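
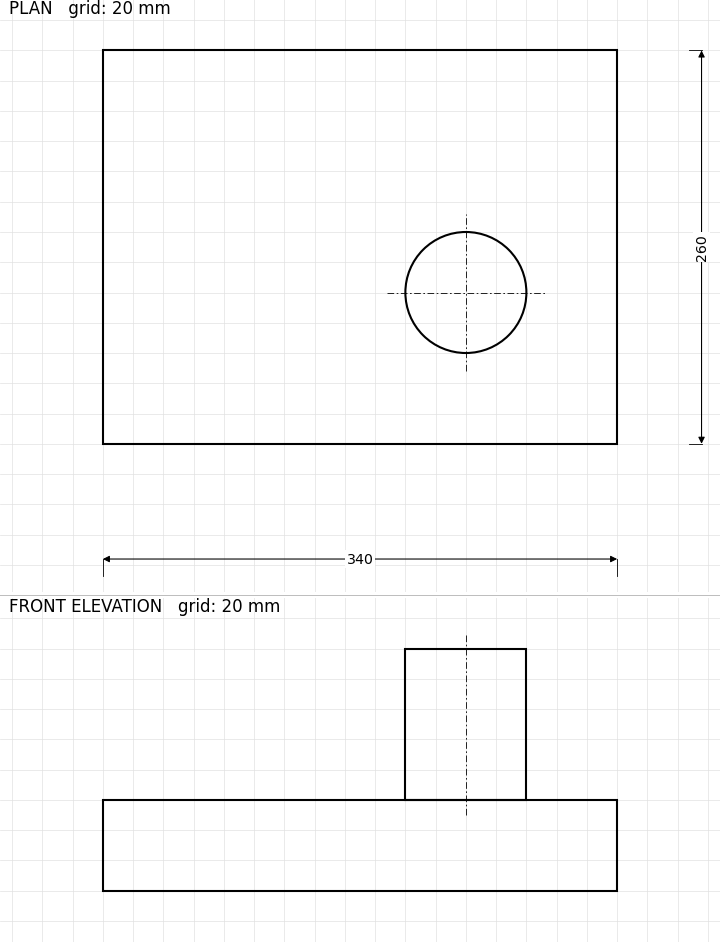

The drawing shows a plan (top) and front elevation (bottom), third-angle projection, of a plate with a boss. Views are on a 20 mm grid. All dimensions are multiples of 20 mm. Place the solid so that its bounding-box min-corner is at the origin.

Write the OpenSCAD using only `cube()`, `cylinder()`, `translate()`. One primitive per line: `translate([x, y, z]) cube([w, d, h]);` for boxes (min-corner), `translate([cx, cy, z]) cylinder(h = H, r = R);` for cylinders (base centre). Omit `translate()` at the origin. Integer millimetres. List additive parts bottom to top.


cube([340, 260, 60]);
translate([240, 100, 60]) cylinder(h = 100, r = 40);


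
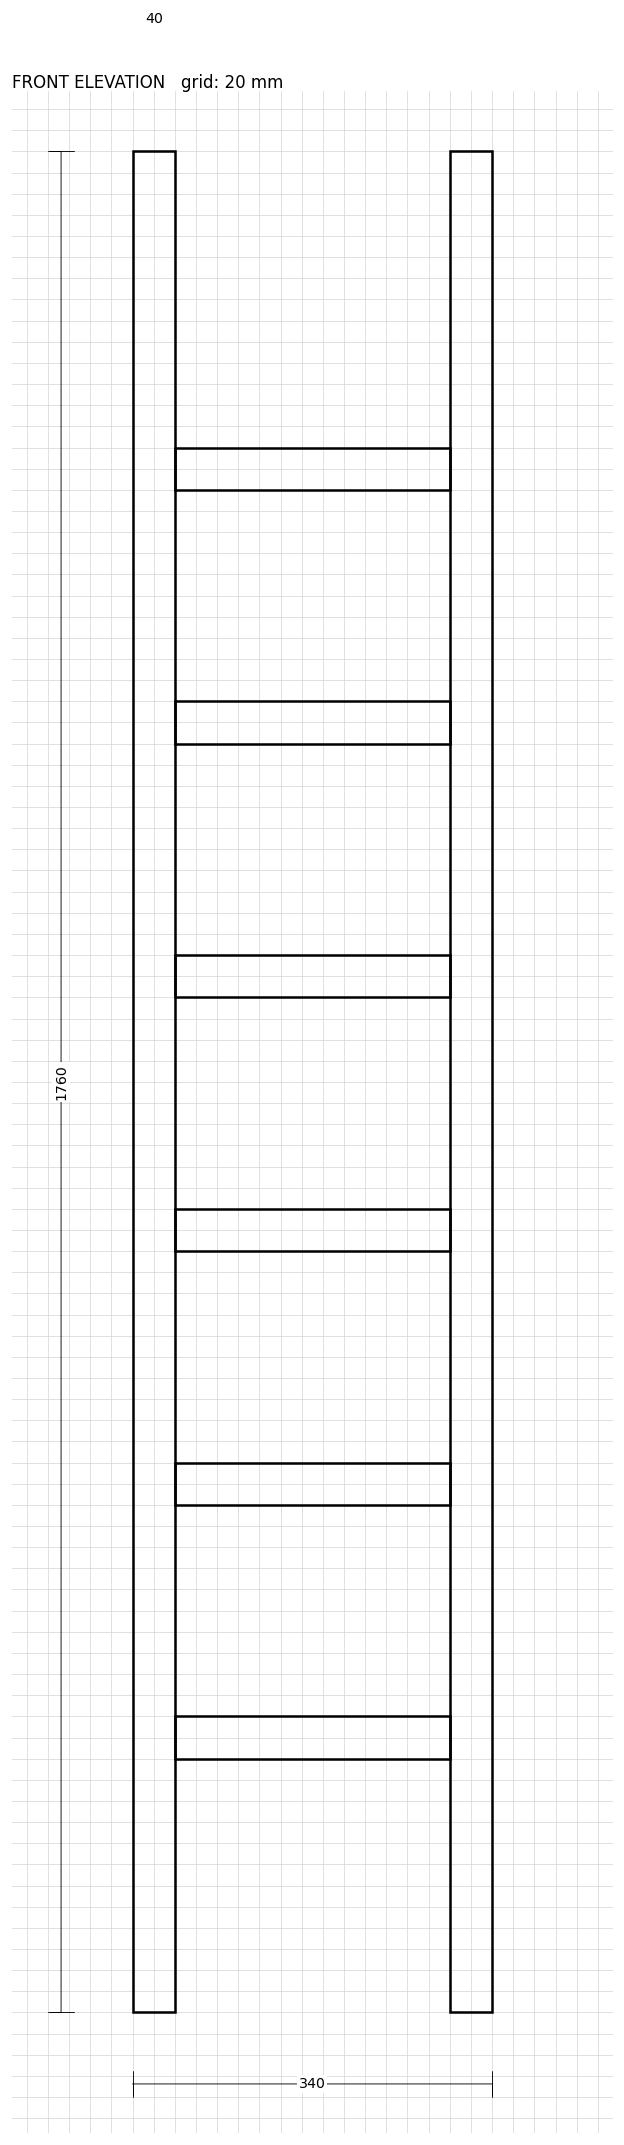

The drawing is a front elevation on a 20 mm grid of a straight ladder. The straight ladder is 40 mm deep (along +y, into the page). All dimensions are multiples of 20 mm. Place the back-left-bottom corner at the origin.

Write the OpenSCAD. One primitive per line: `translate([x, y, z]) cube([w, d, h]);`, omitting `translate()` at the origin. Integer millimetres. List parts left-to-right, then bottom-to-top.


cube([40, 40, 1760]);
translate([40, 0, 240]) cube([260, 40, 40]);
translate([40, 0, 480]) cube([260, 40, 40]);
translate([40, 0, 720]) cube([260, 40, 40]);
translate([40, 0, 960]) cube([260, 40, 40]);
translate([40, 0, 1200]) cube([260, 40, 40]);
translate([40, 0, 1440]) cube([260, 40, 40]);
translate([300, 0, 0]) cube([40, 40, 1760]);


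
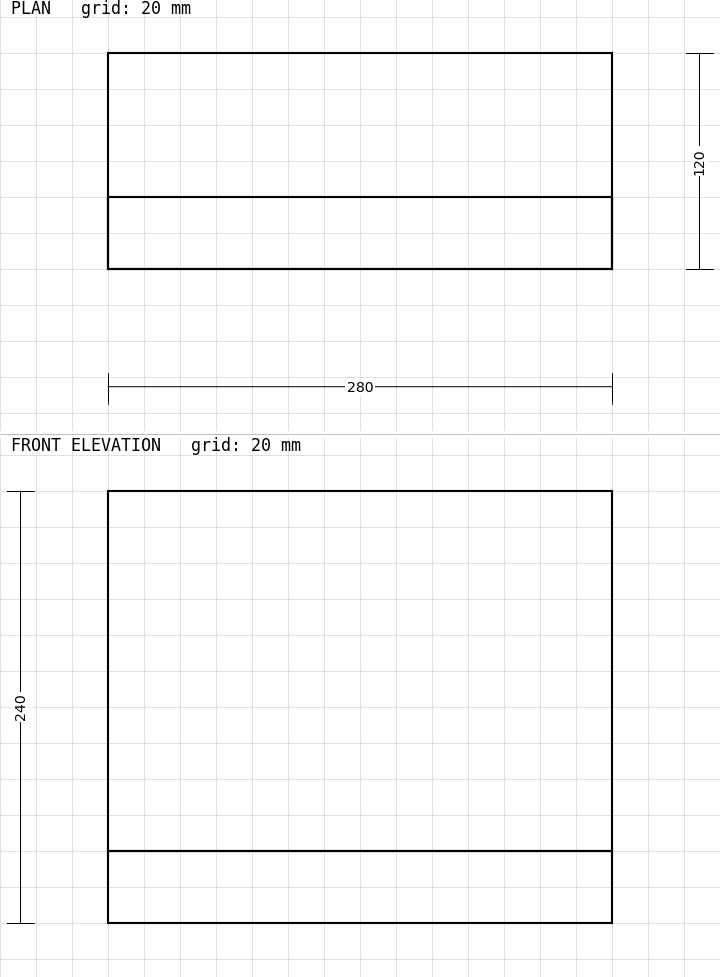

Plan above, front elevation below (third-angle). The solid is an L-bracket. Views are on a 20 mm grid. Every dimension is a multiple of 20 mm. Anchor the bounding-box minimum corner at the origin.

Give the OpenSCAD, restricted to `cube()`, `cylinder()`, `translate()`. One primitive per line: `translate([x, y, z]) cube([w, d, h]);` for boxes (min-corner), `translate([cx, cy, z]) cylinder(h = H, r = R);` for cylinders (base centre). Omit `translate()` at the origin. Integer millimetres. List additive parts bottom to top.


cube([280, 120, 40]);
translate([0, 0, 40]) cube([280, 40, 200]);


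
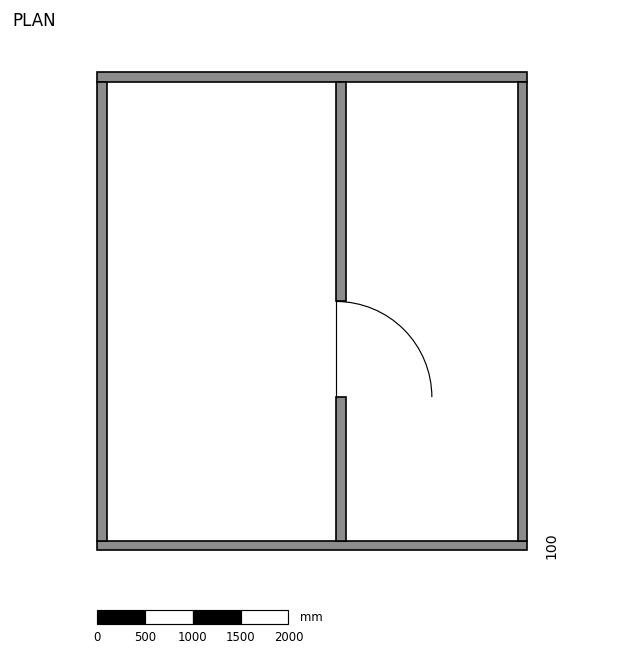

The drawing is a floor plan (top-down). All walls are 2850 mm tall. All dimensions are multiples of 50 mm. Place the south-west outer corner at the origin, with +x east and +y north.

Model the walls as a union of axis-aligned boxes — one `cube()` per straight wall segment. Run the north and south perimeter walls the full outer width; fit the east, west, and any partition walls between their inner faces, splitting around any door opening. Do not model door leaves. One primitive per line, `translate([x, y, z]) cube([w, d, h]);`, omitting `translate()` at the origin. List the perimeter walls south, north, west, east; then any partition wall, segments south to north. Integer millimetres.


cube([4500, 100, 2850]);
translate([0, 4900, 0]) cube([4500, 100, 2850]);
translate([0, 100, 0]) cube([100, 4800, 2850]);
translate([4400, 100, 0]) cube([100, 4800, 2850]);
translate([2500, 100, 0]) cube([100, 1500, 2850]);
translate([2500, 2600, 0]) cube([100, 2300, 2850]);


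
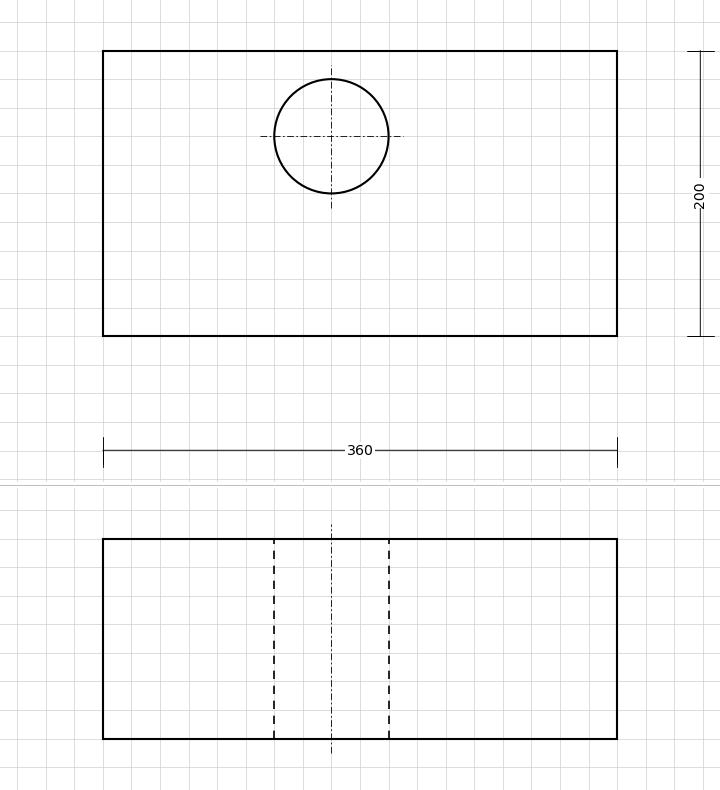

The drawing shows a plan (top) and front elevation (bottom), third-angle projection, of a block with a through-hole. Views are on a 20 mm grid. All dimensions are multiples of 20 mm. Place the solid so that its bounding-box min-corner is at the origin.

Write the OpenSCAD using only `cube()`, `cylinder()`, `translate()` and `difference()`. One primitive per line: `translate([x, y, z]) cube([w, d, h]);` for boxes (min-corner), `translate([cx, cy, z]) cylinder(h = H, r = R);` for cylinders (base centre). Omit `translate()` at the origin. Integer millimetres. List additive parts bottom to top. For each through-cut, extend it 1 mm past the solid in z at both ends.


difference() {
  cube([360, 200, 140]);
  translate([160, 140, -1]) cylinder(h = 142, r = 40);
}


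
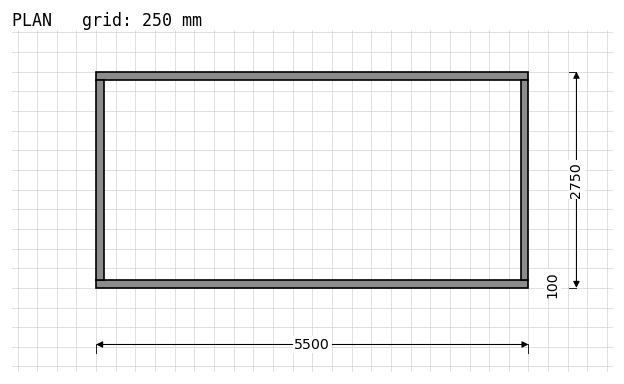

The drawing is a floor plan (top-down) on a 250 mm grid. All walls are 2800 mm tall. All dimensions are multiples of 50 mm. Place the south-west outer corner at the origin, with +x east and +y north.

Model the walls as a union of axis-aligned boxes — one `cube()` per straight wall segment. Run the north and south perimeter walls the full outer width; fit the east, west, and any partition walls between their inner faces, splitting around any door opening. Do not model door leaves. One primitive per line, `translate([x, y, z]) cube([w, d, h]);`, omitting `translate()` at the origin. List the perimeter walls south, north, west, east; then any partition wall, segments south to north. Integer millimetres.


cube([5500, 100, 2800]);
translate([0, 2650, 0]) cube([5500, 100, 2800]);
translate([0, 100, 0]) cube([100, 2550, 2800]);
translate([5400, 100, 0]) cube([100, 2550, 2800]);


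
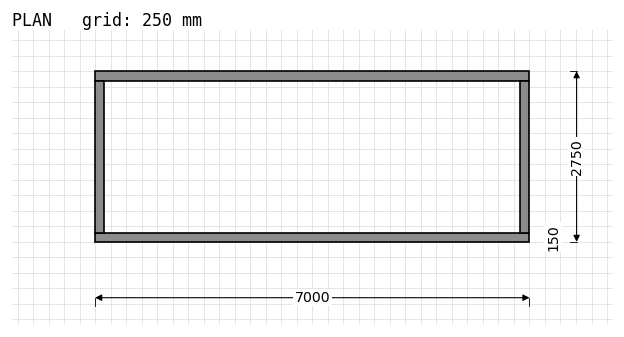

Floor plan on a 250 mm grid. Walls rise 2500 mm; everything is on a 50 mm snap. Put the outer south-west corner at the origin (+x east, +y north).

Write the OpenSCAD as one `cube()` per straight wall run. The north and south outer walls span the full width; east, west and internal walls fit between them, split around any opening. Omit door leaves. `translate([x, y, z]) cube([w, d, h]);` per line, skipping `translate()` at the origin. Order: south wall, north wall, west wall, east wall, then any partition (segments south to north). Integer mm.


cube([7000, 150, 2500]);
translate([0, 2600, 0]) cube([7000, 150, 2500]);
translate([0, 150, 0]) cube([150, 2450, 2500]);
translate([6850, 150, 0]) cube([150, 2450, 2500]);


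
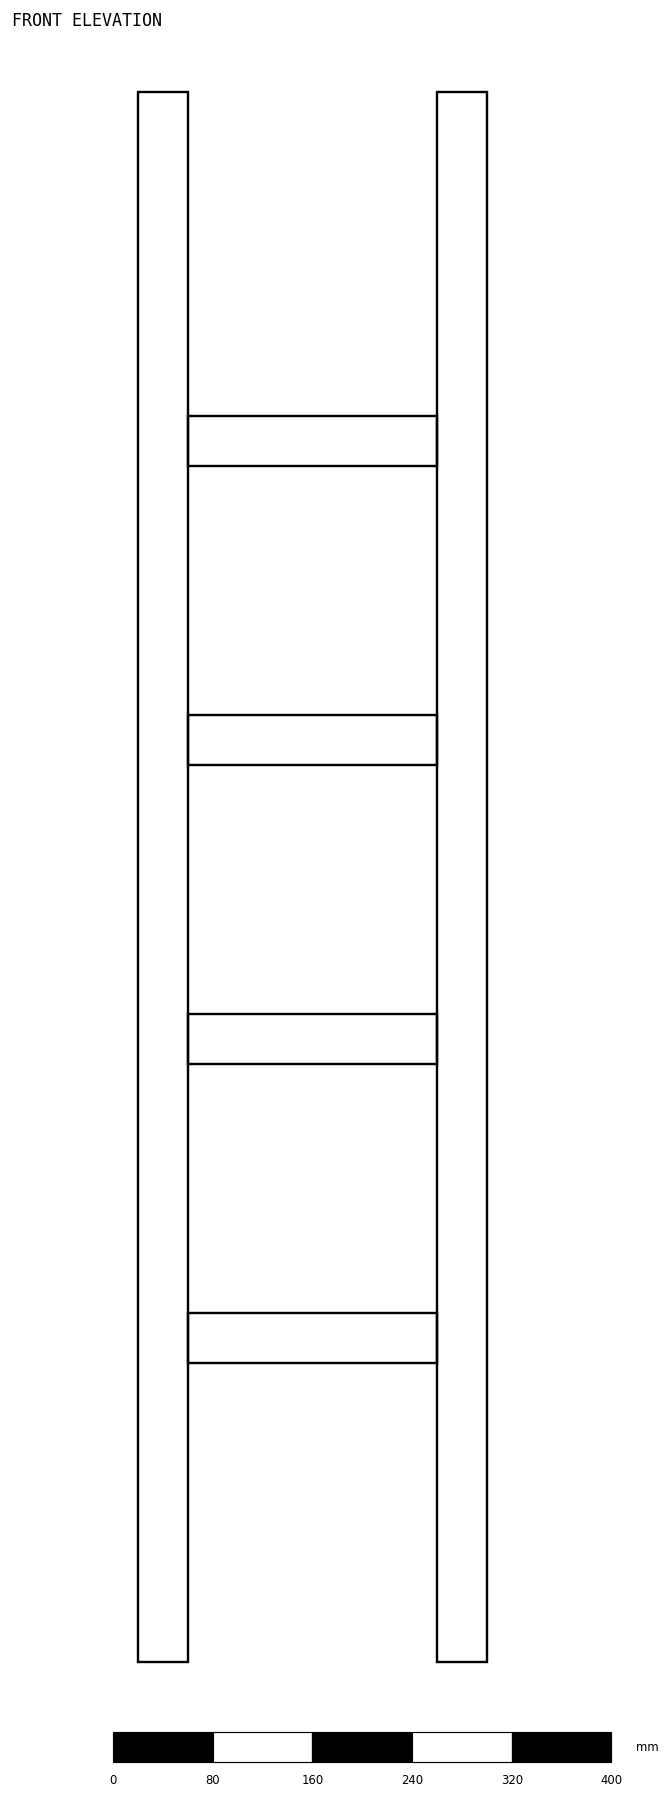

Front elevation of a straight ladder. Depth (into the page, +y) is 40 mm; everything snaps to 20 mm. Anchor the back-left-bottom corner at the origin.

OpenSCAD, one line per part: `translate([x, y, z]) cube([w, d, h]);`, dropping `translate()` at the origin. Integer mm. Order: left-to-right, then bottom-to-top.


cube([40, 40, 1260]);
translate([40, 0, 240]) cube([200, 40, 40]);
translate([40, 0, 480]) cube([200, 40, 40]);
translate([40, 0, 720]) cube([200, 40, 40]);
translate([40, 0, 960]) cube([200, 40, 40]);
translate([240, 0, 0]) cube([40, 40, 1260]);


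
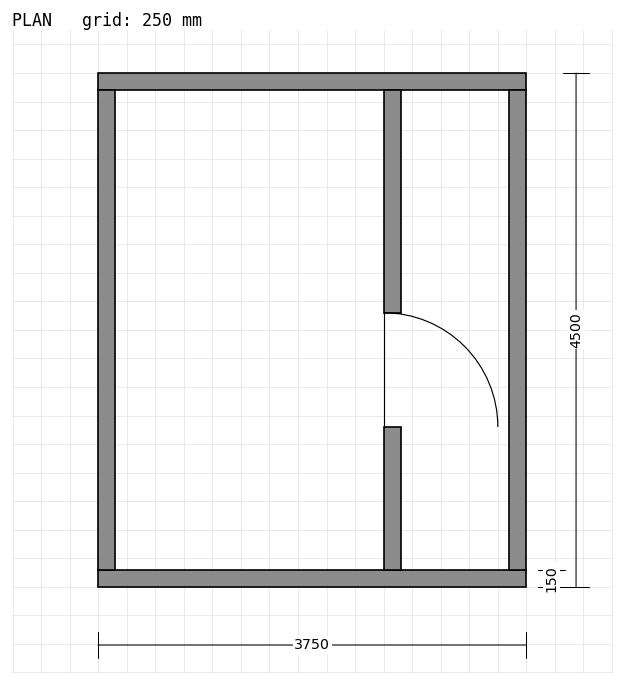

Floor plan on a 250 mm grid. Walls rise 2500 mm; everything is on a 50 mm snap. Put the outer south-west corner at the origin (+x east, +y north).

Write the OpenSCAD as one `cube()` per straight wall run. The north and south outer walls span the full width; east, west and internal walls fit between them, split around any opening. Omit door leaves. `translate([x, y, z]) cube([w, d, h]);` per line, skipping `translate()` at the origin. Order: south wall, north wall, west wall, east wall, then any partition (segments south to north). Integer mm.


cube([3750, 150, 2500]);
translate([0, 4350, 0]) cube([3750, 150, 2500]);
translate([0, 150, 0]) cube([150, 4200, 2500]);
translate([3600, 150, 0]) cube([150, 4200, 2500]);
translate([2500, 150, 0]) cube([150, 1250, 2500]);
translate([2500, 2400, 0]) cube([150, 1950, 2500]);


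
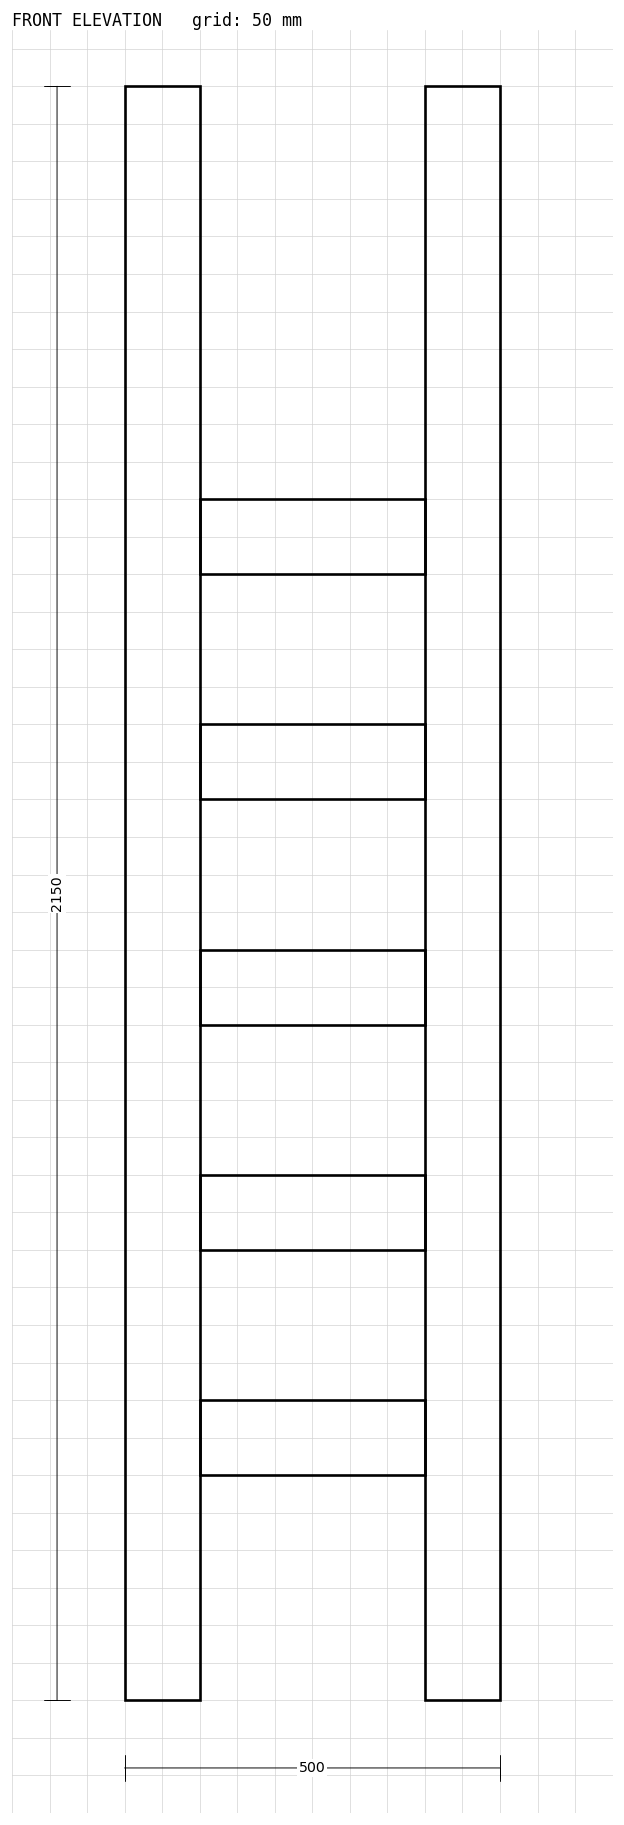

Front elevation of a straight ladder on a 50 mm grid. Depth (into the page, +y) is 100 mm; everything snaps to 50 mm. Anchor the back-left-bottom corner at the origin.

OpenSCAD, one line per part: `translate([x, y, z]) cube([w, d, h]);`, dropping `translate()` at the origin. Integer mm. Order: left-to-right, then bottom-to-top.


cube([100, 100, 2150]);
translate([100, 0, 300]) cube([300, 100, 100]);
translate([100, 0, 600]) cube([300, 100, 100]);
translate([100, 0, 900]) cube([300, 100, 100]);
translate([100, 0, 1200]) cube([300, 100, 100]);
translate([100, 0, 1500]) cube([300, 100, 100]);
translate([400, 0, 0]) cube([100, 100, 2150]);


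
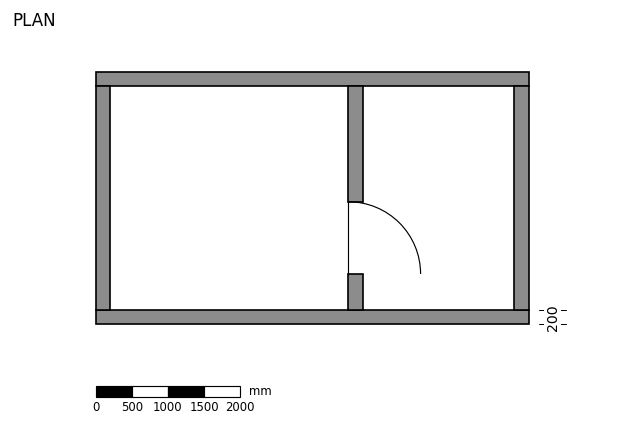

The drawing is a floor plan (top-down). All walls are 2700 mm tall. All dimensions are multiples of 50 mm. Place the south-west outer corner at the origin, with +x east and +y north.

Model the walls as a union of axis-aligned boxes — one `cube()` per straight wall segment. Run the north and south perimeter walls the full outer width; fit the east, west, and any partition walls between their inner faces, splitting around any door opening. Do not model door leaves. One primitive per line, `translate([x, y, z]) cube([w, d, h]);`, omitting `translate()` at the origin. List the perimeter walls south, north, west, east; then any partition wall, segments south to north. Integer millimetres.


cube([6000, 200, 2700]);
translate([0, 3300, 0]) cube([6000, 200, 2700]);
translate([0, 200, 0]) cube([200, 3100, 2700]);
translate([5800, 200, 0]) cube([200, 3100, 2700]);
translate([3500, 200, 0]) cube([200, 500, 2700]);
translate([3500, 1700, 0]) cube([200, 1600, 2700]);


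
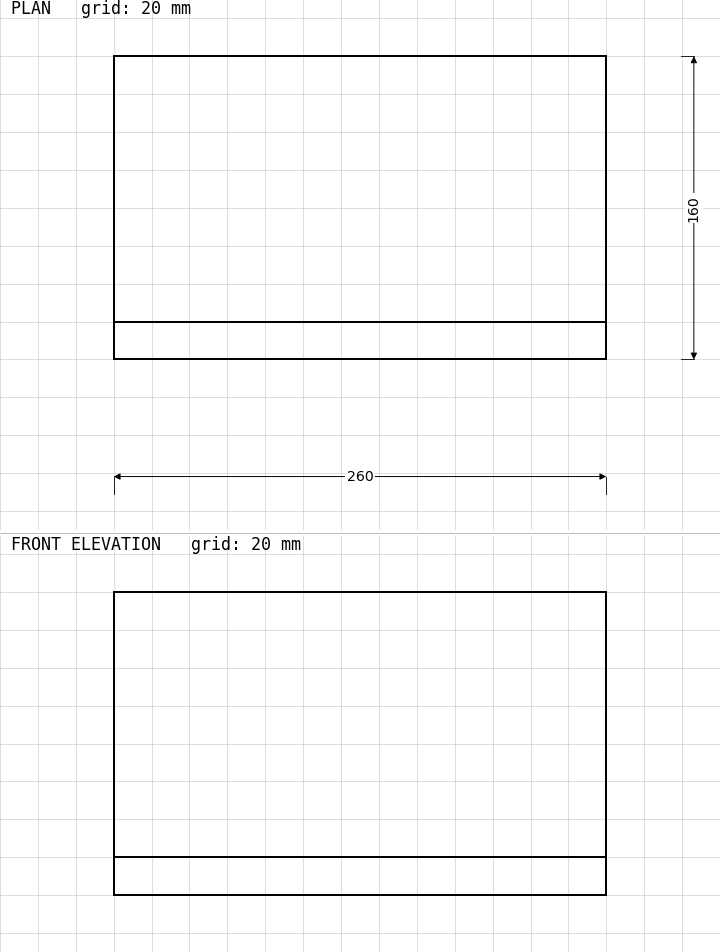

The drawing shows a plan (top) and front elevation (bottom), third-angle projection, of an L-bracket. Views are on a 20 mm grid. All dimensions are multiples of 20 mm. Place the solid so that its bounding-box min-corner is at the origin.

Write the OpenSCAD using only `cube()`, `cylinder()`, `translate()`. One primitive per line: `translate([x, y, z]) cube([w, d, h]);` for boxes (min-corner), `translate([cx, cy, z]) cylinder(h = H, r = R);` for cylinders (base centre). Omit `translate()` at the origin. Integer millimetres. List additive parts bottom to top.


cube([260, 160, 20]);
translate([0, 0, 20]) cube([260, 20, 140]);


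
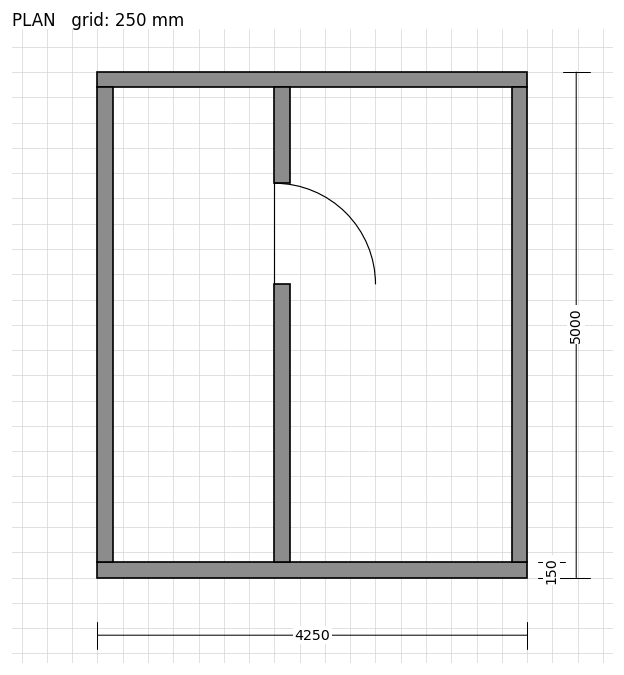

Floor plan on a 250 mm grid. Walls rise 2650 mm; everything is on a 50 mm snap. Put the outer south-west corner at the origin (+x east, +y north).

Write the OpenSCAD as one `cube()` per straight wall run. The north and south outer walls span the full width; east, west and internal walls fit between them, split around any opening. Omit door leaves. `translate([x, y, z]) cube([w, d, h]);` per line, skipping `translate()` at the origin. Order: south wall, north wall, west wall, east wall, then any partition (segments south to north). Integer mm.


cube([4250, 150, 2650]);
translate([0, 4850, 0]) cube([4250, 150, 2650]);
translate([0, 150, 0]) cube([150, 4700, 2650]);
translate([4100, 150, 0]) cube([150, 4700, 2650]);
translate([1750, 150, 0]) cube([150, 2750, 2650]);
translate([1750, 3900, 0]) cube([150, 950, 2650]);


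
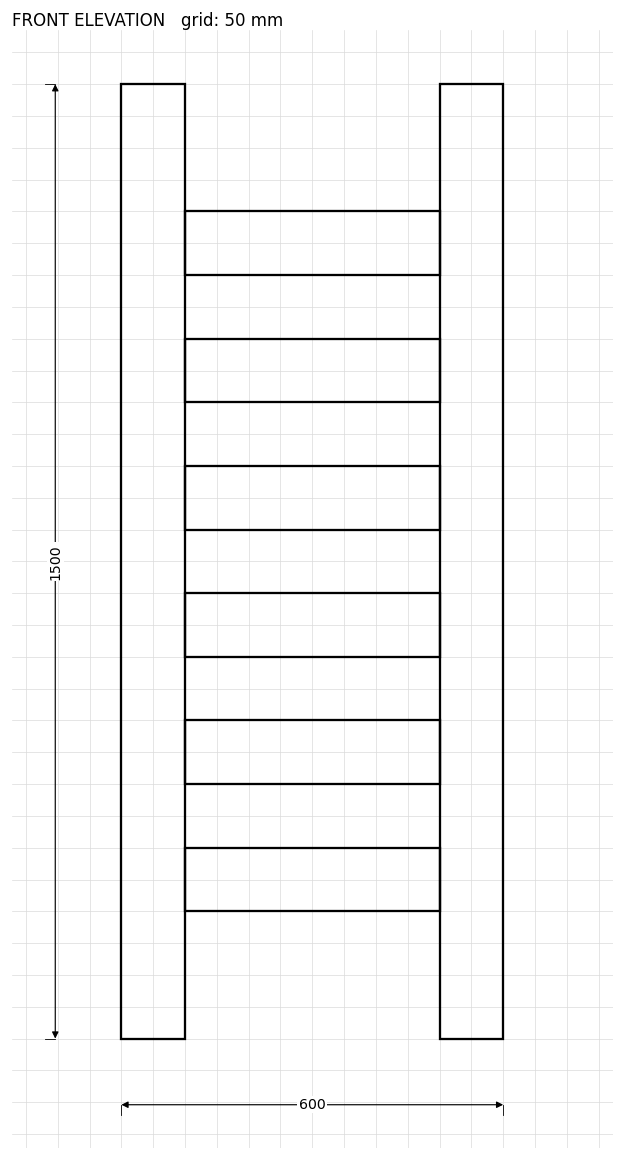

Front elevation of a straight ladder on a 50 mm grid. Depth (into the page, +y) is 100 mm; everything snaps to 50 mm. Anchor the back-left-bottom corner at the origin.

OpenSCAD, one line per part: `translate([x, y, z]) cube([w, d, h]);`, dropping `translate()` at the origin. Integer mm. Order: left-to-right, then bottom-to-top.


cube([100, 100, 1500]);
translate([100, 0, 200]) cube([400, 100, 100]);
translate([100, 0, 400]) cube([400, 100, 100]);
translate([100, 0, 600]) cube([400, 100, 100]);
translate([100, 0, 800]) cube([400, 100, 100]);
translate([100, 0, 1000]) cube([400, 100, 100]);
translate([100, 0, 1200]) cube([400, 100, 100]);
translate([500, 0, 0]) cube([100, 100, 1500]);


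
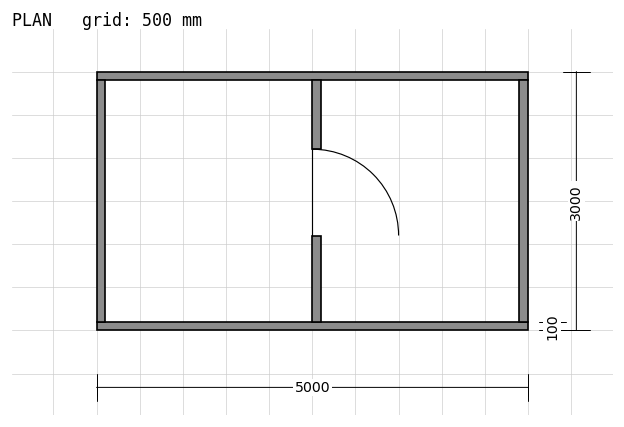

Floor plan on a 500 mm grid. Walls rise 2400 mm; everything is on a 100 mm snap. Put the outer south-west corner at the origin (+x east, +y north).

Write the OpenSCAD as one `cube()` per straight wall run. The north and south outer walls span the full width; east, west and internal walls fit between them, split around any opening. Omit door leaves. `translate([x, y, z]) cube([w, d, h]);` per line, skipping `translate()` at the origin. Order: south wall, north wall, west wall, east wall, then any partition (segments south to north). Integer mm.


cube([5000, 100, 2400]);
translate([0, 2900, 0]) cube([5000, 100, 2400]);
translate([0, 100, 0]) cube([100, 2800, 2400]);
translate([4900, 100, 0]) cube([100, 2800, 2400]);
translate([2500, 100, 0]) cube([100, 1000, 2400]);
translate([2500, 2100, 0]) cube([100, 800, 2400]);


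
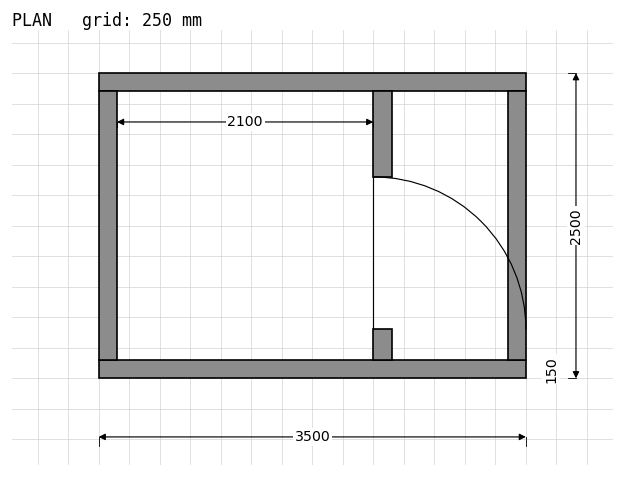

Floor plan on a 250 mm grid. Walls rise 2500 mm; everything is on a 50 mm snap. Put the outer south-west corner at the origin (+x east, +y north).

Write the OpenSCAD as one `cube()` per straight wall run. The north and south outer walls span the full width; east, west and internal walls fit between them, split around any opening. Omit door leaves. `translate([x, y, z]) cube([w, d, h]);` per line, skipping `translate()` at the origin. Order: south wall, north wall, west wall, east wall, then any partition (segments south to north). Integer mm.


cube([3500, 150, 2500]);
translate([0, 2350, 0]) cube([3500, 150, 2500]);
translate([0, 150, 0]) cube([150, 2200, 2500]);
translate([3350, 150, 0]) cube([150, 2200, 2500]);
translate([2250, 150, 0]) cube([150, 250, 2500]);
translate([2250, 1650, 0]) cube([150, 700, 2500]);


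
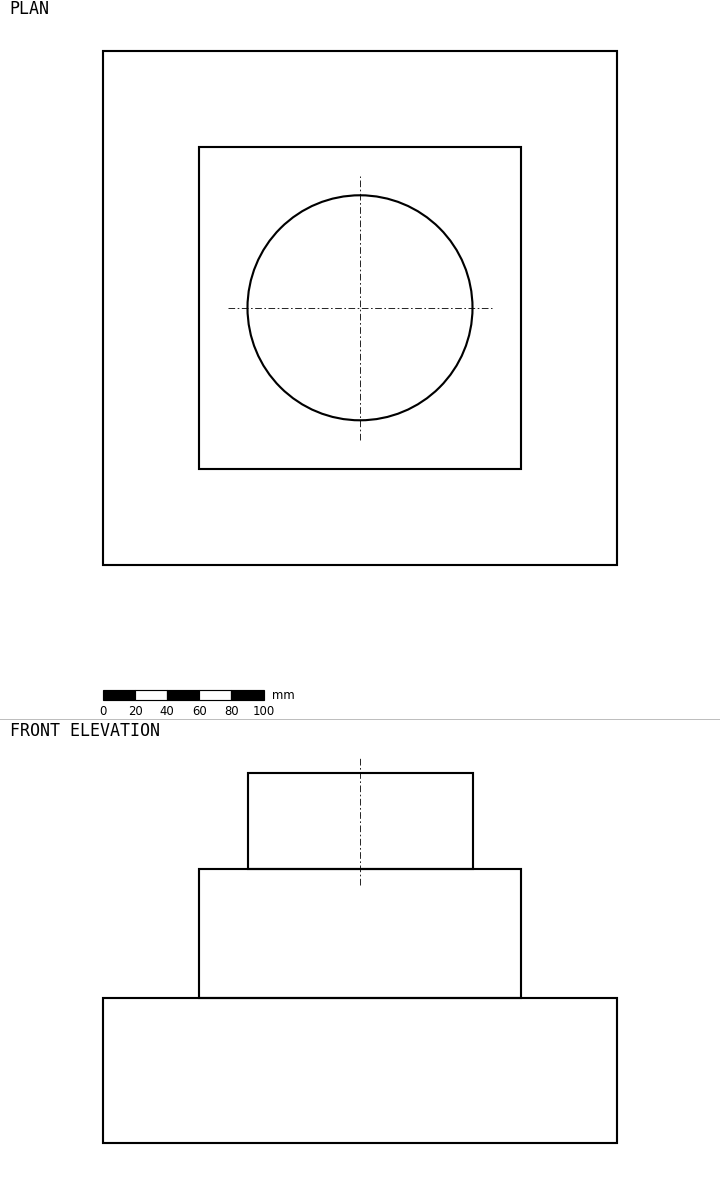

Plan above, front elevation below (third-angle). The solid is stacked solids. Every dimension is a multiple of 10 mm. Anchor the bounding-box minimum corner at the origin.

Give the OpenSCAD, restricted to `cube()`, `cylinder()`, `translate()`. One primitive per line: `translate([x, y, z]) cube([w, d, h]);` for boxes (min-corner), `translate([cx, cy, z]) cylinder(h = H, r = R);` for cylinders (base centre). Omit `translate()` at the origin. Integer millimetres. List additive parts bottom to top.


cube([320, 320, 90]);
translate([60, 60, 90]) cube([200, 200, 80]);
translate([160, 160, 170]) cylinder(h = 60, r = 70);


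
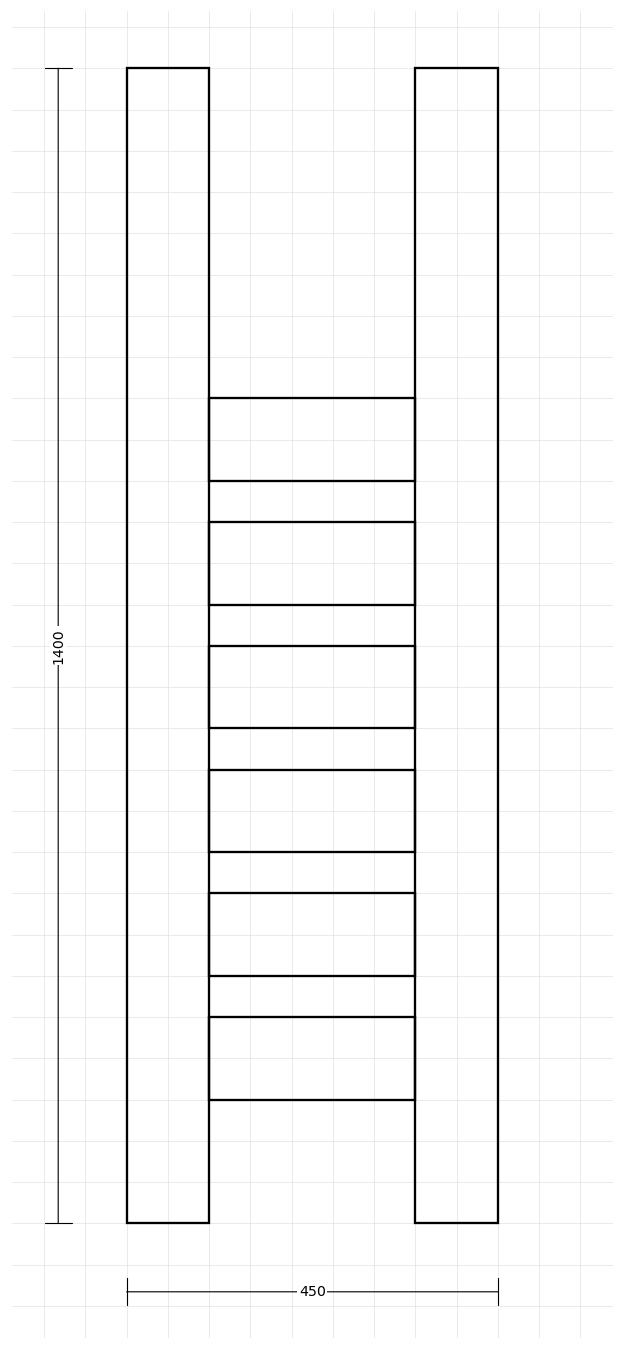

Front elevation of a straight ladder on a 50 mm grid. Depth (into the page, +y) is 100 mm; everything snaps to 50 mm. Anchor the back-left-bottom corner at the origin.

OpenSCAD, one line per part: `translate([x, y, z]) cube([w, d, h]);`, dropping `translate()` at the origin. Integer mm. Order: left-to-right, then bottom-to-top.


cube([100, 100, 1400]);
translate([100, 0, 150]) cube([250, 100, 100]);
translate([100, 0, 300]) cube([250, 100, 100]);
translate([100, 0, 450]) cube([250, 100, 100]);
translate([100, 0, 600]) cube([250, 100, 100]);
translate([100, 0, 750]) cube([250, 100, 100]);
translate([100, 0, 900]) cube([250, 100, 100]);
translate([350, 0, 0]) cube([100, 100, 1400]);


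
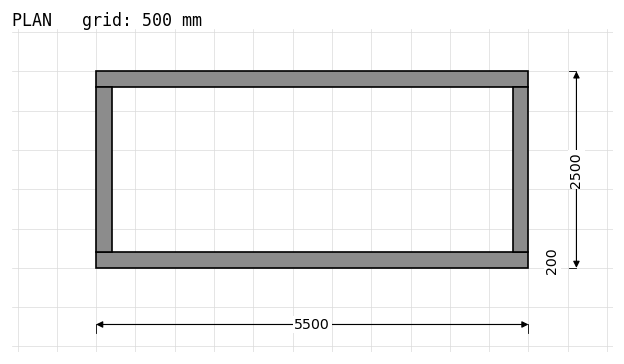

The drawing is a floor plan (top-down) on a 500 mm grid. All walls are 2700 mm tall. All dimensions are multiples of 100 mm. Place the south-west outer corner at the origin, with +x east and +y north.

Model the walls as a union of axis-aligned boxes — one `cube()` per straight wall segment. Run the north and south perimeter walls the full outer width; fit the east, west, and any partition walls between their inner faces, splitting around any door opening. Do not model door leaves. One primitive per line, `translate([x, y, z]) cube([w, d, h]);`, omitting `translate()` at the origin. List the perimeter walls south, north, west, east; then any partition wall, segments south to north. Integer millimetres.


cube([5500, 200, 2700]);
translate([0, 2300, 0]) cube([5500, 200, 2700]);
translate([0, 200, 0]) cube([200, 2100, 2700]);
translate([5300, 200, 0]) cube([200, 2100, 2700]);


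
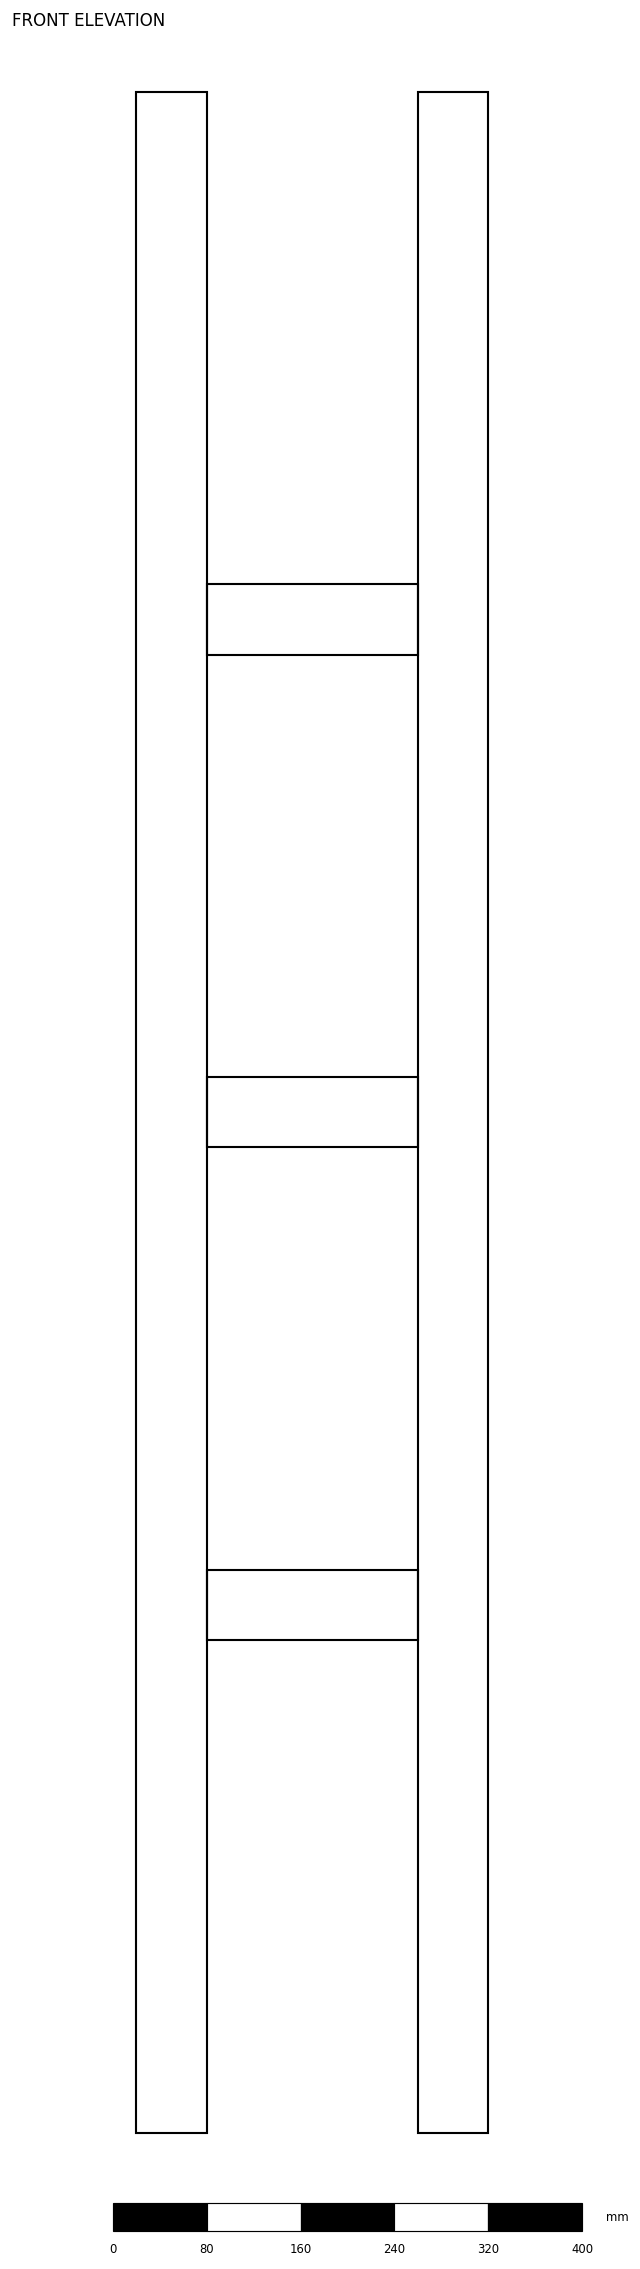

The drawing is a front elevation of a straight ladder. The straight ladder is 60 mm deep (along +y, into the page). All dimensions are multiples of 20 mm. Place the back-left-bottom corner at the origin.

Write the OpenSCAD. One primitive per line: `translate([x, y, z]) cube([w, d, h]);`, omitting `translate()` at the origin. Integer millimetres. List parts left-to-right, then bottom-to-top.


cube([60, 60, 1740]);
translate([60, 0, 420]) cube([180, 60, 60]);
translate([60, 0, 840]) cube([180, 60, 60]);
translate([60, 0, 1260]) cube([180, 60, 60]);
translate([240, 0, 0]) cube([60, 60, 1740]);


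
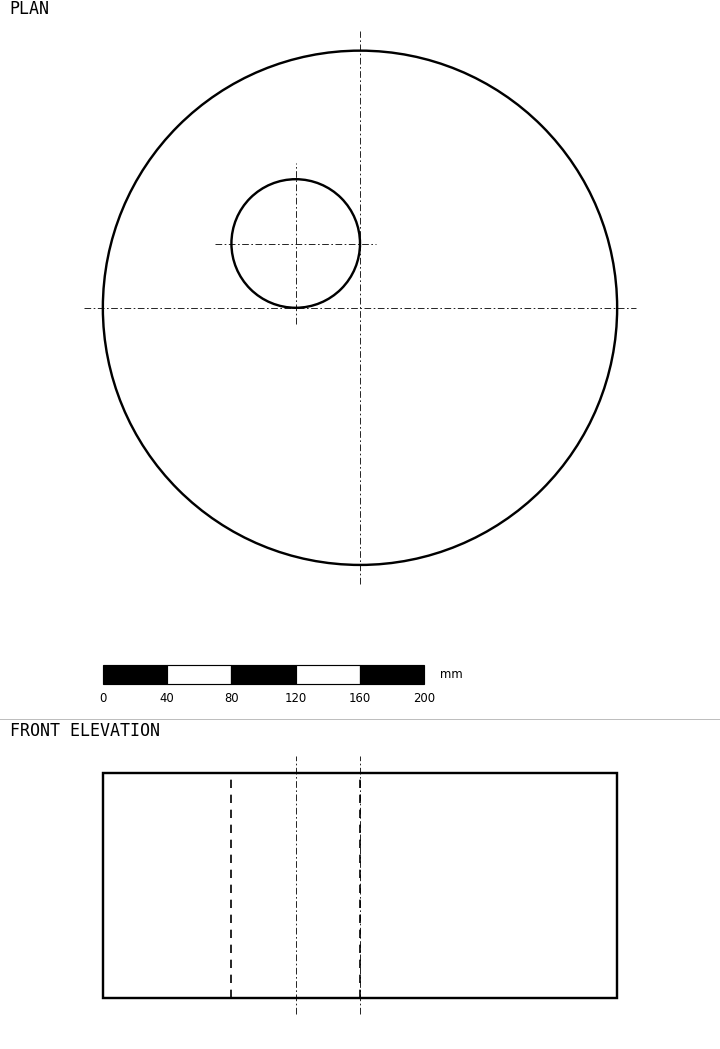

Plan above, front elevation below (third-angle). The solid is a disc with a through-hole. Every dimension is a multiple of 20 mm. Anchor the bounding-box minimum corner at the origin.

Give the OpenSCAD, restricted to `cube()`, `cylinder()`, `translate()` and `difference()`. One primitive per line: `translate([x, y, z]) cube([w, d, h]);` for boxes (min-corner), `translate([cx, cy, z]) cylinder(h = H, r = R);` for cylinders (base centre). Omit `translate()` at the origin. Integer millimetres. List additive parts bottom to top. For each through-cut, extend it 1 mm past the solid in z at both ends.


difference() {
  translate([160, 160, 0]) cylinder(h = 140, r = 160);
  translate([120, 200, -1]) cylinder(h = 142, r = 40);
}


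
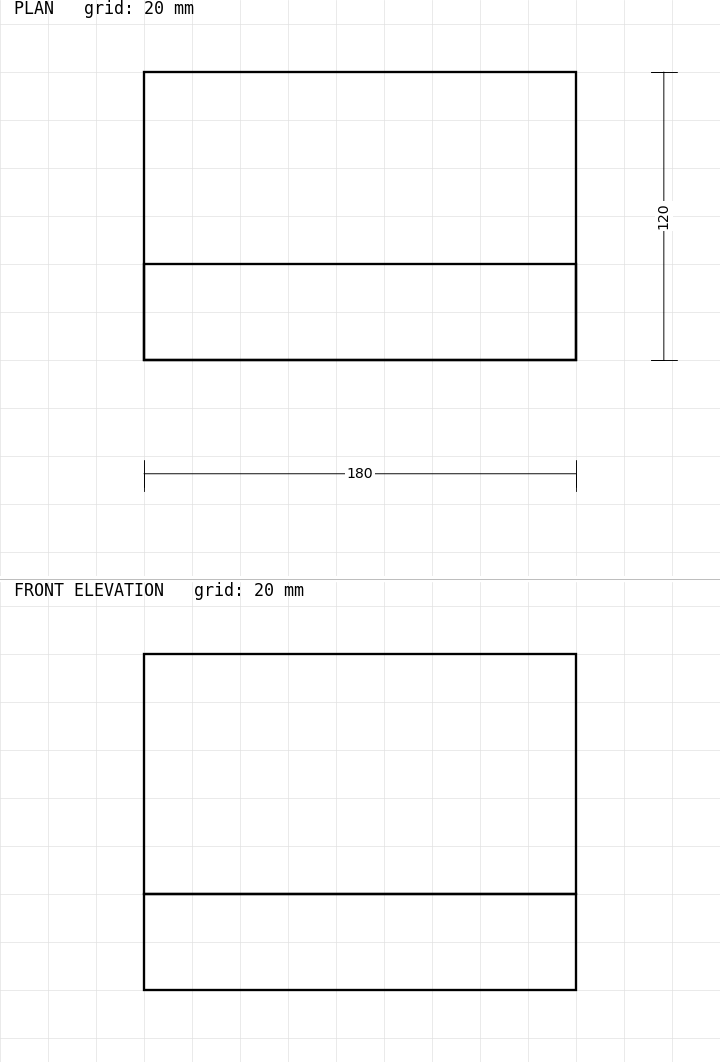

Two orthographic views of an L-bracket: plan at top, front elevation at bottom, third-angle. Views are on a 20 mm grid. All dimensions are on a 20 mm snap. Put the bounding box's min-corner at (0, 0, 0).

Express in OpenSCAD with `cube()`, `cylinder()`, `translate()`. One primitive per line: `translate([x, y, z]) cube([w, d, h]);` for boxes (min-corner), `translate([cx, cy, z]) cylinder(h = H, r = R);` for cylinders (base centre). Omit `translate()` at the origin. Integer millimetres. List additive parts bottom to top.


cube([180, 120, 40]);
translate([0, 0, 40]) cube([180, 40, 100]);


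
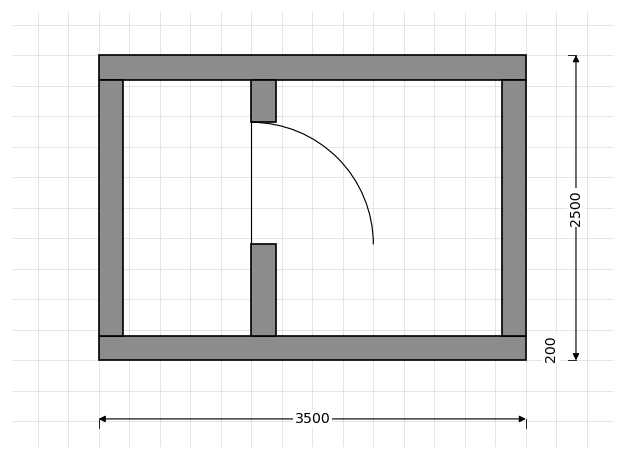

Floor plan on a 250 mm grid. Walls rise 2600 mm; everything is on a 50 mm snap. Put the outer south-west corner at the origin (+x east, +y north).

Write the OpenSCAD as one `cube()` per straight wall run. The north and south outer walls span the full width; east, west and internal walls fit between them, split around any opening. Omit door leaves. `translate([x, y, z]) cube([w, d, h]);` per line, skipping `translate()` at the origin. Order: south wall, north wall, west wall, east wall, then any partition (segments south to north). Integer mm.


cube([3500, 200, 2600]);
translate([0, 2300, 0]) cube([3500, 200, 2600]);
translate([0, 200, 0]) cube([200, 2100, 2600]);
translate([3300, 200, 0]) cube([200, 2100, 2600]);
translate([1250, 200, 0]) cube([200, 750, 2600]);
translate([1250, 1950, 0]) cube([200, 350, 2600]);


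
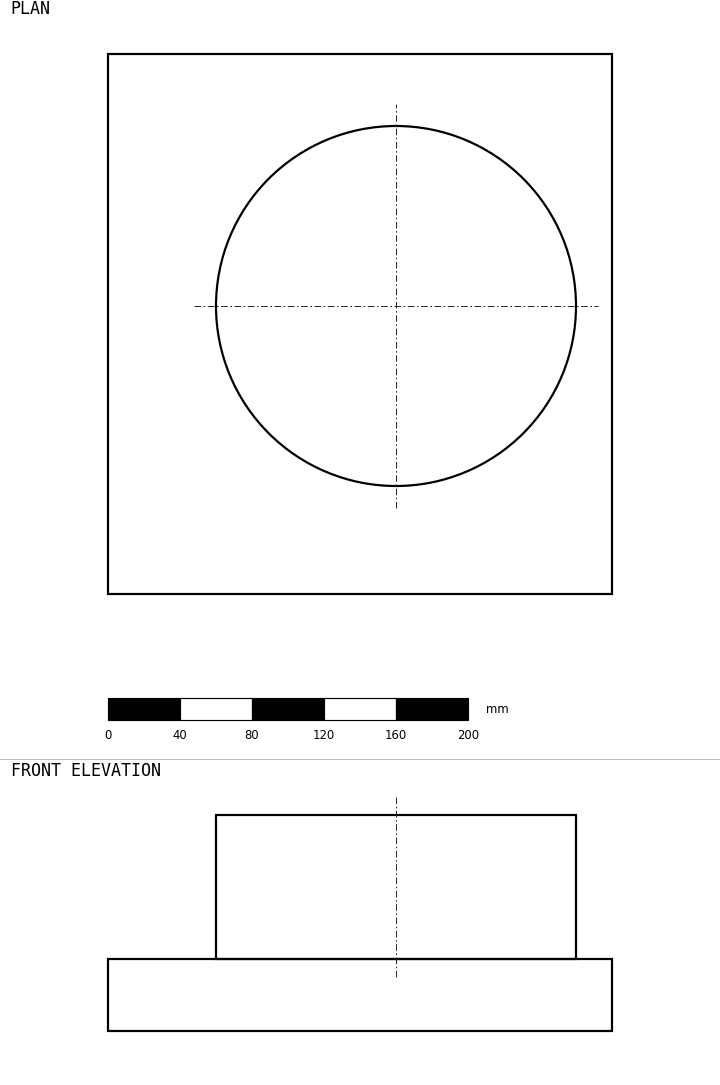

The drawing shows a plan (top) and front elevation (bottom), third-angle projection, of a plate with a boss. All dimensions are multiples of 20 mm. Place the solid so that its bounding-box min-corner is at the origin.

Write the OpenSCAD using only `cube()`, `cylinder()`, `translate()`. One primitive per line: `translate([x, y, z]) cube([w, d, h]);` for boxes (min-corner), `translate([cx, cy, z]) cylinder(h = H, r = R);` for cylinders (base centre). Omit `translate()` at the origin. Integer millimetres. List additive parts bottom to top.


cube([280, 300, 40]);
translate([160, 160, 40]) cylinder(h = 80, r = 100);


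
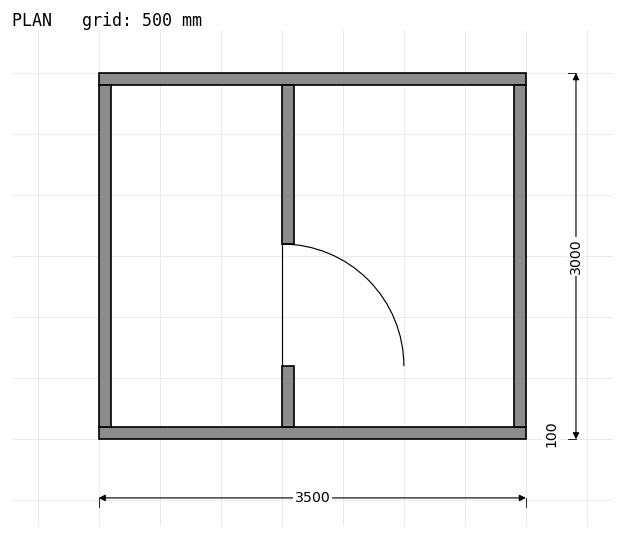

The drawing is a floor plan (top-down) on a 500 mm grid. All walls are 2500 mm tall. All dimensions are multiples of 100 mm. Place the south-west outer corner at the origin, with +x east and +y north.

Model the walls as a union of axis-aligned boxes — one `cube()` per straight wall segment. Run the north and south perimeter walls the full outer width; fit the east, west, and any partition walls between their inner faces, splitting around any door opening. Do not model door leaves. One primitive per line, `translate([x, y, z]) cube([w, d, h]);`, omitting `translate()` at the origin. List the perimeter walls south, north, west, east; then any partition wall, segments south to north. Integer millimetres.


cube([3500, 100, 2500]);
translate([0, 2900, 0]) cube([3500, 100, 2500]);
translate([0, 100, 0]) cube([100, 2800, 2500]);
translate([3400, 100, 0]) cube([100, 2800, 2500]);
translate([1500, 100, 0]) cube([100, 500, 2500]);
translate([1500, 1600, 0]) cube([100, 1300, 2500]);


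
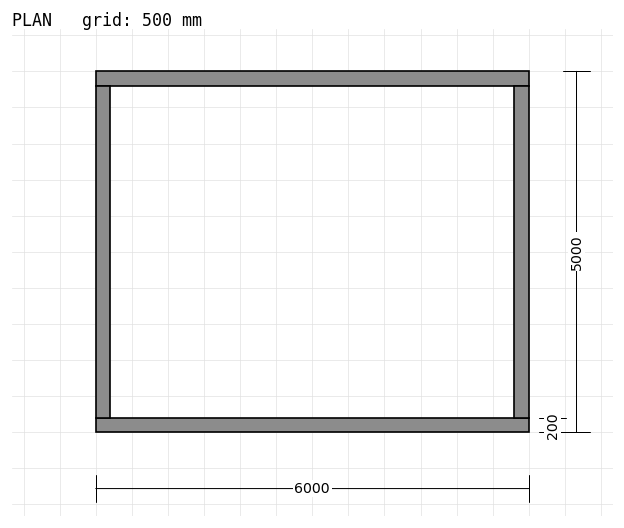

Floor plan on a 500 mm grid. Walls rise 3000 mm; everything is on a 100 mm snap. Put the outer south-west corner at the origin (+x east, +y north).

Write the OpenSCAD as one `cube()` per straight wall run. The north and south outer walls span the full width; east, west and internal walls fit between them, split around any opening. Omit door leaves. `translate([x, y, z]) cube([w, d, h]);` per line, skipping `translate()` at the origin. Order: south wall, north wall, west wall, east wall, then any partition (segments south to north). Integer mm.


cube([6000, 200, 3000]);
translate([0, 4800, 0]) cube([6000, 200, 3000]);
translate([0, 200, 0]) cube([200, 4600, 3000]);
translate([5800, 200, 0]) cube([200, 4600, 3000]);


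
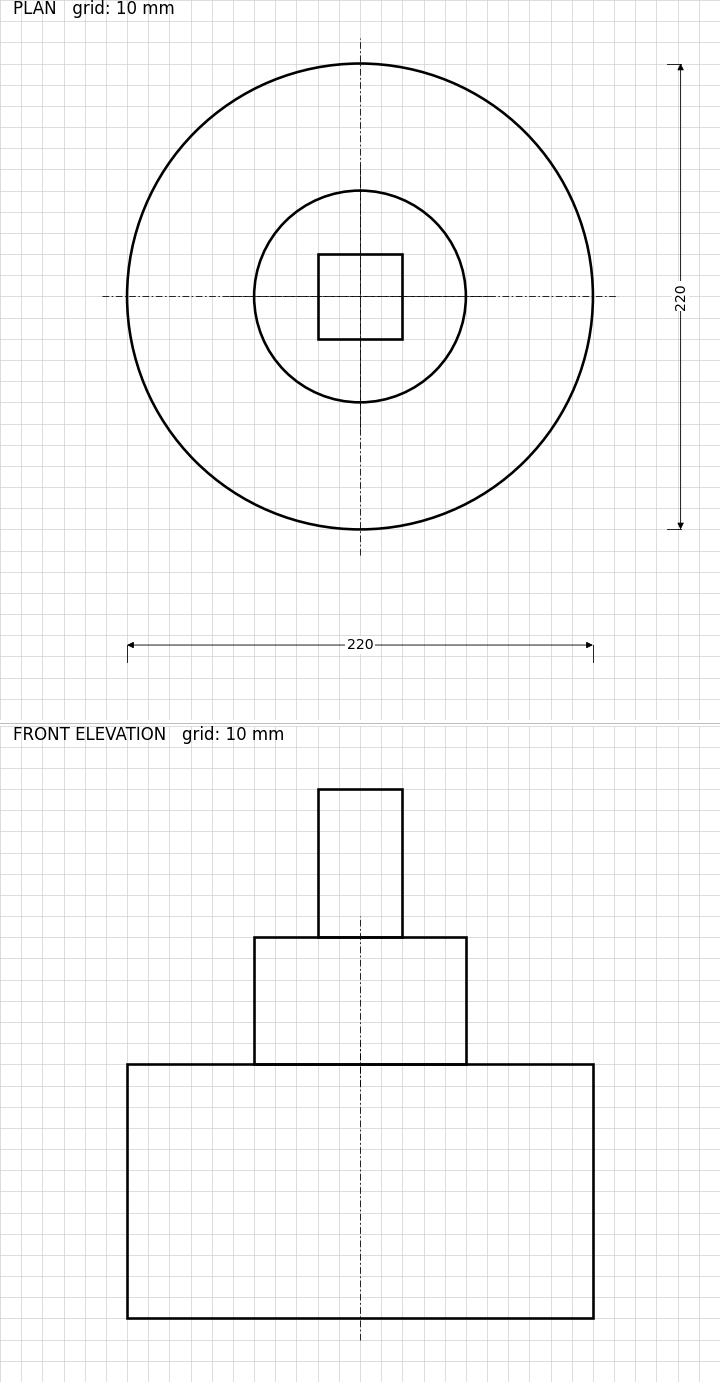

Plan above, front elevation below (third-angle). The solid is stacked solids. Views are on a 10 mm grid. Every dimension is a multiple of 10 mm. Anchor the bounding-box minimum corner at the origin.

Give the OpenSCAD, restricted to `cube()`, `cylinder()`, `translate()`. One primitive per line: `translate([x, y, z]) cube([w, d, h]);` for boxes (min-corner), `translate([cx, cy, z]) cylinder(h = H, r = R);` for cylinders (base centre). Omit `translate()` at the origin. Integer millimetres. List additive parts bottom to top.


translate([110, 110, 0]) cylinder(h = 120, r = 110);
translate([110, 110, 120]) cylinder(h = 60, r = 50);
translate([90, 90, 180]) cube([40, 40, 70]);


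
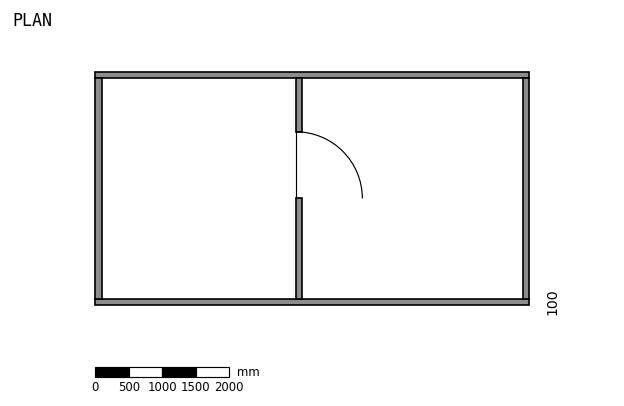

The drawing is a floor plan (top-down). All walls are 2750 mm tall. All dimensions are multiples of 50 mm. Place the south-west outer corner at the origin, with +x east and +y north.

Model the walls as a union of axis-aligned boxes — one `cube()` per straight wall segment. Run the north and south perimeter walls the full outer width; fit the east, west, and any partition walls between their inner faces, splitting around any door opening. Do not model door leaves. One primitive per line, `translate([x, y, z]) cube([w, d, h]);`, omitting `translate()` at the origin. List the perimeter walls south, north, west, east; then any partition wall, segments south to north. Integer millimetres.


cube([6500, 100, 2750]);
translate([0, 3400, 0]) cube([6500, 100, 2750]);
translate([0, 100, 0]) cube([100, 3300, 2750]);
translate([6400, 100, 0]) cube([100, 3300, 2750]);
translate([3000, 100, 0]) cube([100, 1500, 2750]);
translate([3000, 2600, 0]) cube([100, 800, 2750]);


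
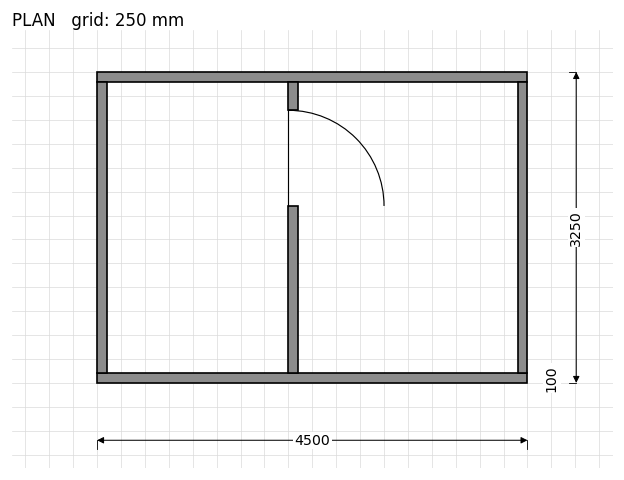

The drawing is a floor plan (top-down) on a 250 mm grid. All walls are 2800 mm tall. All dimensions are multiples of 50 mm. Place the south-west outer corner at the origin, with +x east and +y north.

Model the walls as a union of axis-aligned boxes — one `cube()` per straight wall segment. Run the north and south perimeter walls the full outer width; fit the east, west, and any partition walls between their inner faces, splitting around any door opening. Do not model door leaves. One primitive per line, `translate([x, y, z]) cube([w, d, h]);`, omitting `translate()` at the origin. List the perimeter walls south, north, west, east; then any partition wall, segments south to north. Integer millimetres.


cube([4500, 100, 2800]);
translate([0, 3150, 0]) cube([4500, 100, 2800]);
translate([0, 100, 0]) cube([100, 3050, 2800]);
translate([4400, 100, 0]) cube([100, 3050, 2800]);
translate([2000, 100, 0]) cube([100, 1750, 2800]);
translate([2000, 2850, 0]) cube([100, 300, 2800]);


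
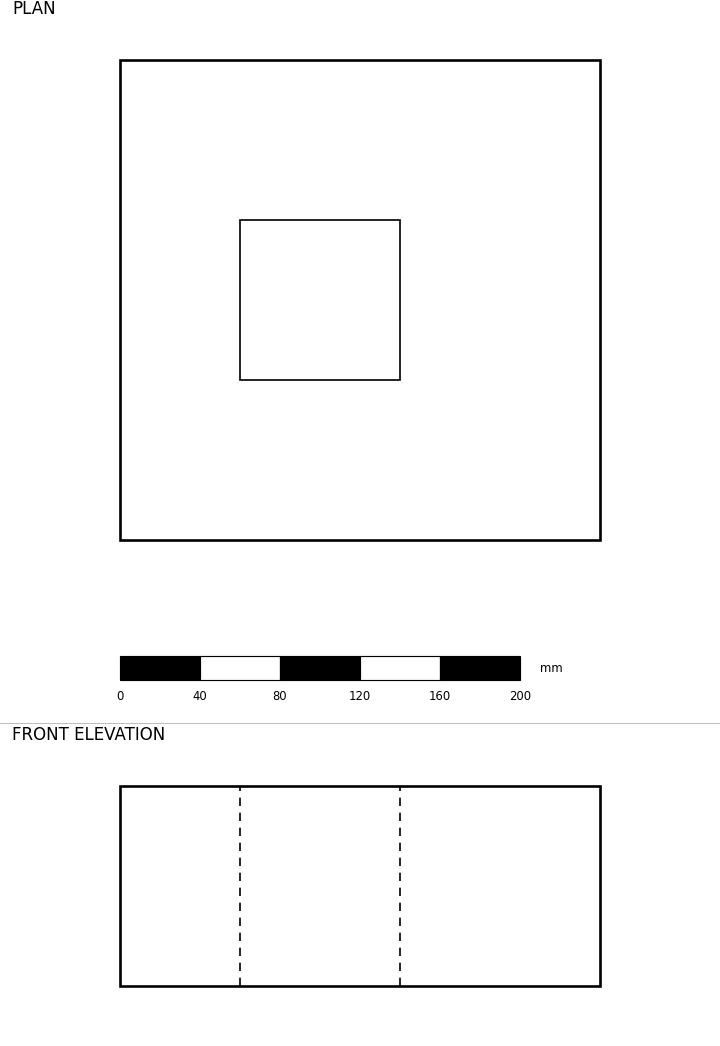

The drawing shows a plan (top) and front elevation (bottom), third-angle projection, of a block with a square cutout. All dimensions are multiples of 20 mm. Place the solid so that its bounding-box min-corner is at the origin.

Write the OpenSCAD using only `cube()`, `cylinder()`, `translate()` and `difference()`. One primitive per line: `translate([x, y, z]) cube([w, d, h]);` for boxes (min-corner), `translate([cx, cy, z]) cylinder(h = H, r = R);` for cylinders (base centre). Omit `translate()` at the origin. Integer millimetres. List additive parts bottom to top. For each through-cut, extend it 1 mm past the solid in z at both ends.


difference() {
  cube([240, 240, 100]);
  translate([60, 80, -1]) cube([80, 80, 102]);
}


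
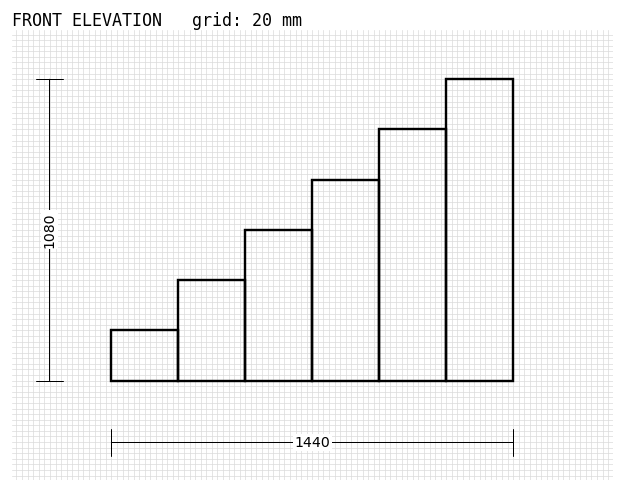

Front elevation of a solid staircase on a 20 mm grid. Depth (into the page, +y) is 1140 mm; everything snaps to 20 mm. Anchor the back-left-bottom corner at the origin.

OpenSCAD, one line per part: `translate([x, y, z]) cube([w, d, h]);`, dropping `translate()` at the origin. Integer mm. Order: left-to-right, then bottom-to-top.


cube([240, 1140, 180]);
translate([240, 0, 0]) cube([240, 1140, 360]);
translate([480, 0, 0]) cube([240, 1140, 540]);
translate([720, 0, 0]) cube([240, 1140, 720]);
translate([960, 0, 0]) cube([240, 1140, 900]);
translate([1200, 0, 0]) cube([240, 1140, 1080]);


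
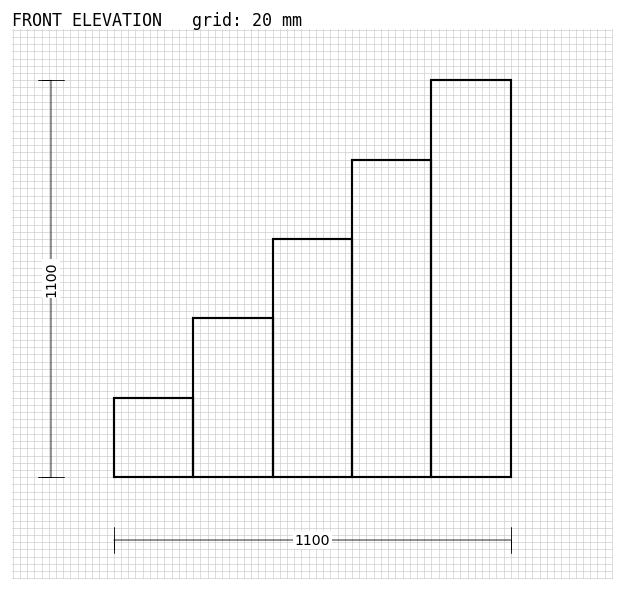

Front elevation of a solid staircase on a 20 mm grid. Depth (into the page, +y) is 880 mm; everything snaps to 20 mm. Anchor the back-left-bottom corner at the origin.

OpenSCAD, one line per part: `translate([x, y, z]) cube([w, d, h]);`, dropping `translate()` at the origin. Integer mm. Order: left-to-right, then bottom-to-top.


cube([220, 880, 220]);
translate([220, 0, 0]) cube([220, 880, 440]);
translate([440, 0, 0]) cube([220, 880, 660]);
translate([660, 0, 0]) cube([220, 880, 880]);
translate([880, 0, 0]) cube([220, 880, 1100]);


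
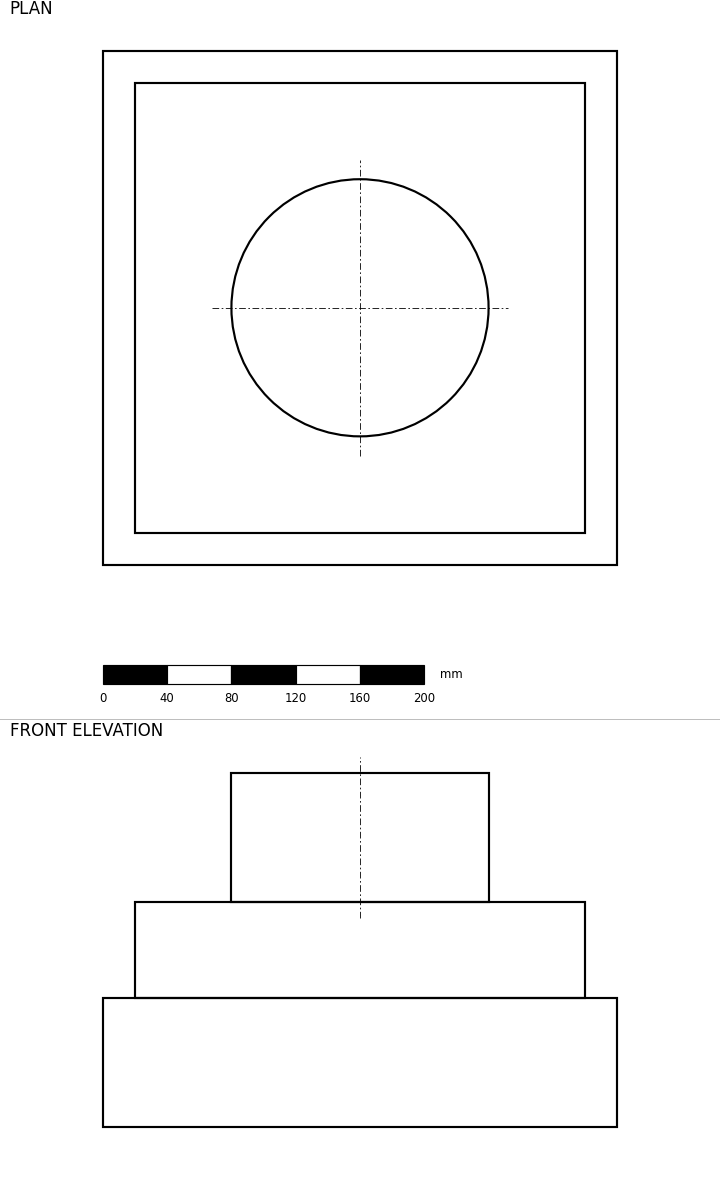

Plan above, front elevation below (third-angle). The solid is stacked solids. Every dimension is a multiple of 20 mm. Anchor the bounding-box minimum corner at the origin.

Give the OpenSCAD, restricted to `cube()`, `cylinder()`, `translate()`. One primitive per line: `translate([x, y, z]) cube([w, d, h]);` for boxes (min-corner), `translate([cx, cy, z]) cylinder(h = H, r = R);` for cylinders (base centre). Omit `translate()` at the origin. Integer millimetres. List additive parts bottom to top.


cube([320, 320, 80]);
translate([20, 20, 80]) cube([280, 280, 60]);
translate([160, 160, 140]) cylinder(h = 80, r = 80);


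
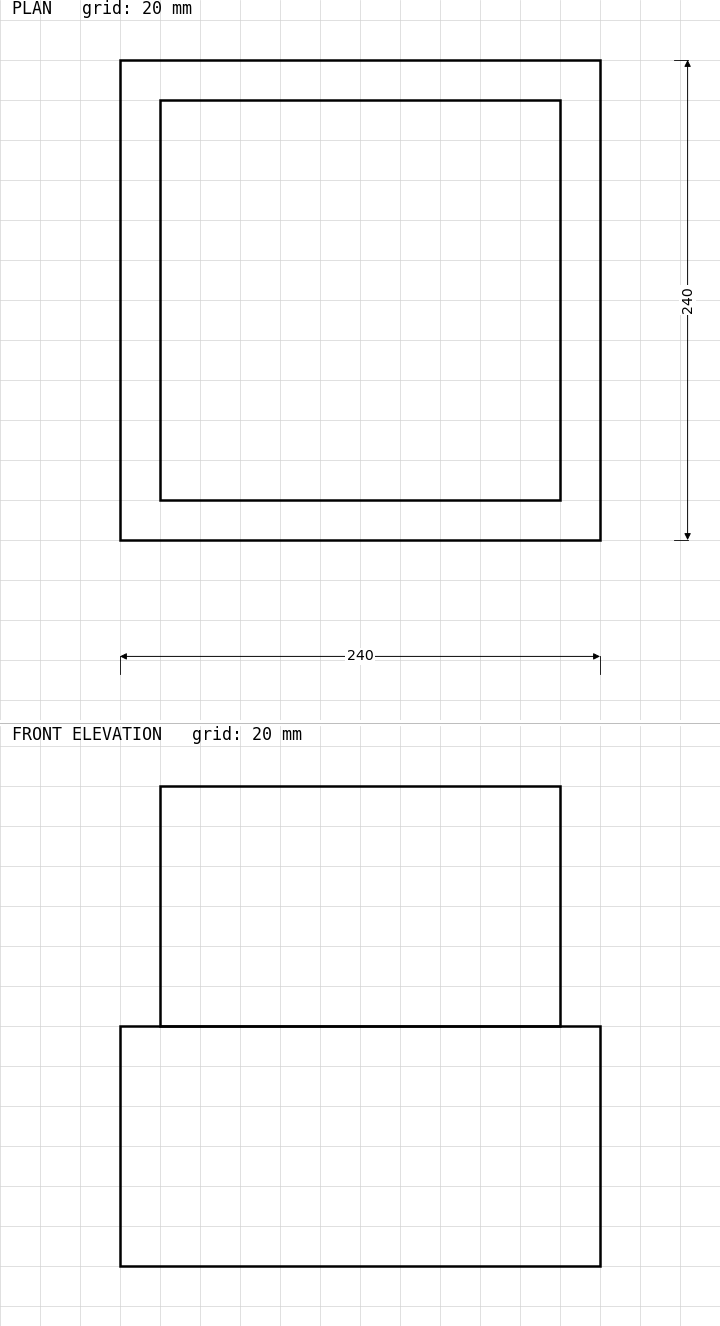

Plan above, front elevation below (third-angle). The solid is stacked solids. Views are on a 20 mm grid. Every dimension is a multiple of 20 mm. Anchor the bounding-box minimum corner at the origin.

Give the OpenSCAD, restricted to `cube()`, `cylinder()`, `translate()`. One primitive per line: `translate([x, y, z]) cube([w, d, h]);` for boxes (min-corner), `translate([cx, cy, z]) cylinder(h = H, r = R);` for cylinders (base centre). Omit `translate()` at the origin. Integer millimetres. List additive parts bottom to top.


cube([240, 240, 120]);
translate([20, 20, 120]) cube([200, 200, 120]);


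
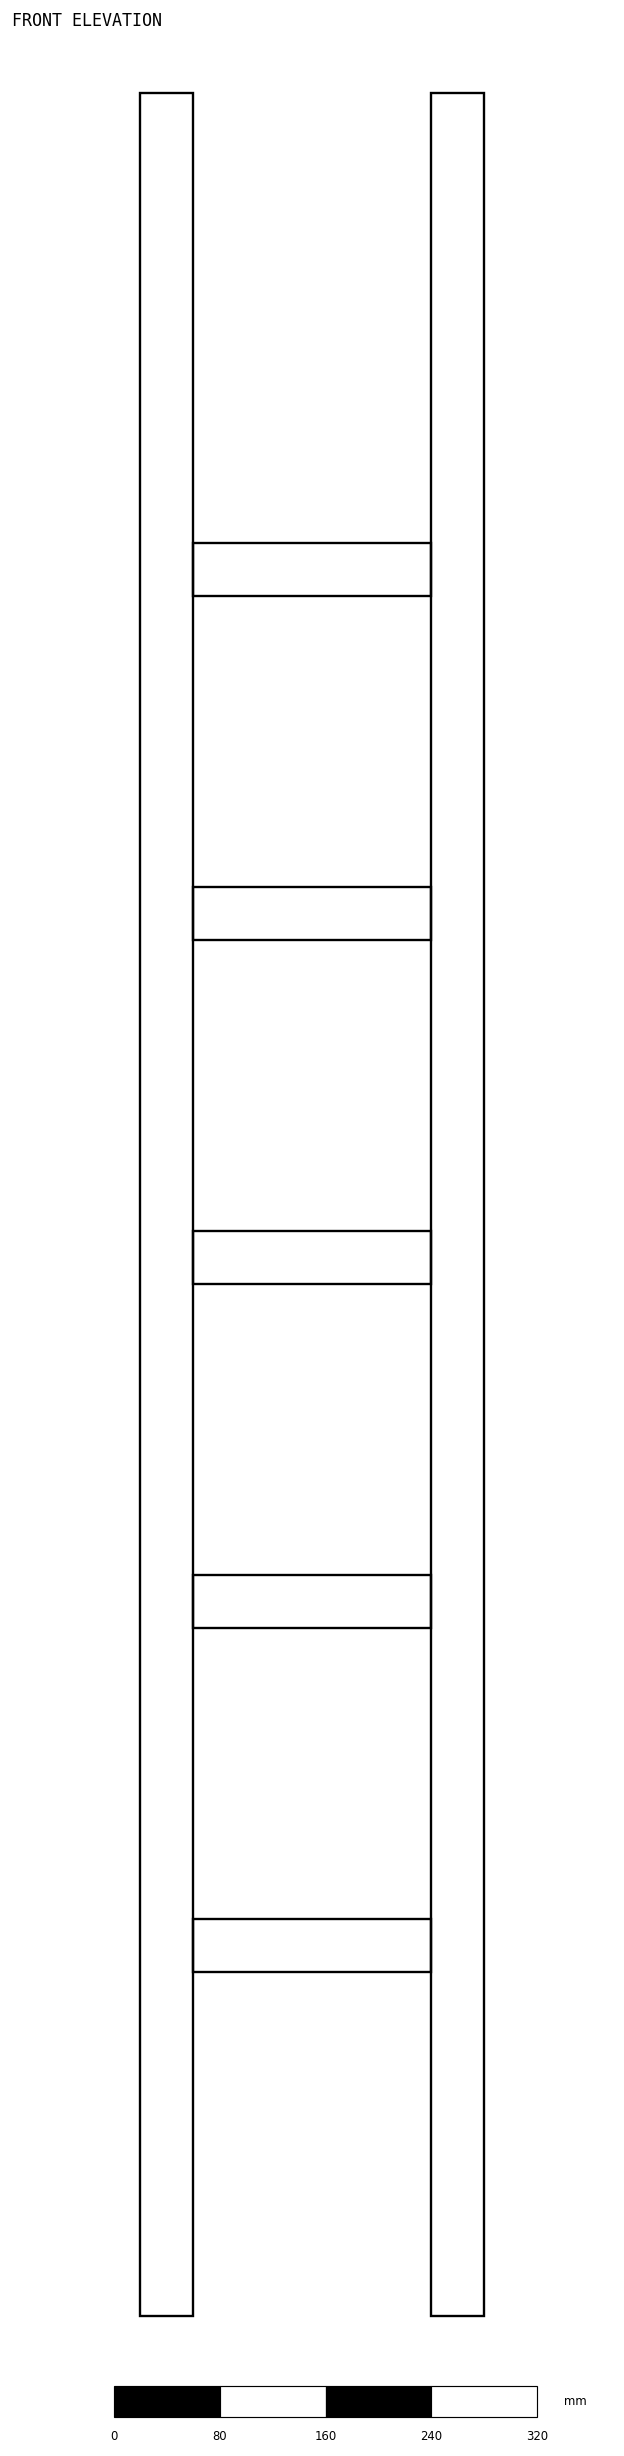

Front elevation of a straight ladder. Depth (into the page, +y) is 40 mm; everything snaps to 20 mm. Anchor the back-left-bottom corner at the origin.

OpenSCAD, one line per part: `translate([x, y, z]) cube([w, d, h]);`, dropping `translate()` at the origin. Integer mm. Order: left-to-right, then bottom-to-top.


cube([40, 40, 1680]);
translate([40, 0, 260]) cube([180, 40, 40]);
translate([40, 0, 520]) cube([180, 40, 40]);
translate([40, 0, 780]) cube([180, 40, 40]);
translate([40, 0, 1040]) cube([180, 40, 40]);
translate([40, 0, 1300]) cube([180, 40, 40]);
translate([220, 0, 0]) cube([40, 40, 1680]);
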